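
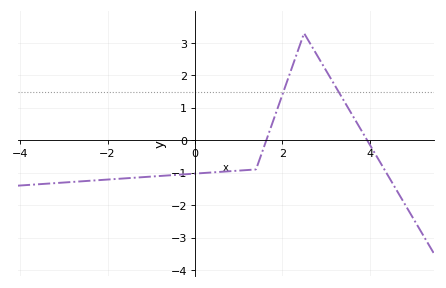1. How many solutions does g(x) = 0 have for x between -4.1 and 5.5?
2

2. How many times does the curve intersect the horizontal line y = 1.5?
2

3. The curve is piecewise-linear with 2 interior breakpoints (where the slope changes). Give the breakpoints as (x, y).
(1.4, -0.9); (2.5, 3.3)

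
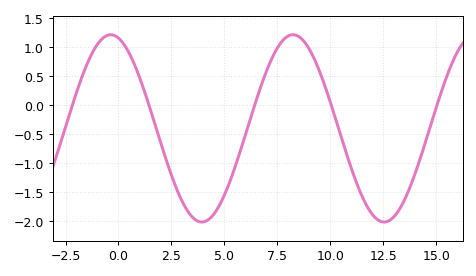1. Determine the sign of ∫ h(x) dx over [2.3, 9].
negative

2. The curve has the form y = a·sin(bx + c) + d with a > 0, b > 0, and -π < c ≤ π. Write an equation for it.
y = 1.61sin(0.73x + 1.84) - 0.4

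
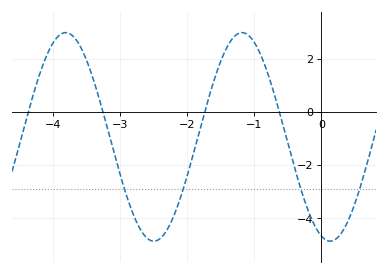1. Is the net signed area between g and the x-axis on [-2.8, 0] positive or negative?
negative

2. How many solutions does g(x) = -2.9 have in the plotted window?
4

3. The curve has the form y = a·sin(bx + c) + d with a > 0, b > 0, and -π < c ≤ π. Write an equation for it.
y = 3.92sin(2.39x - 1.89) - 0.94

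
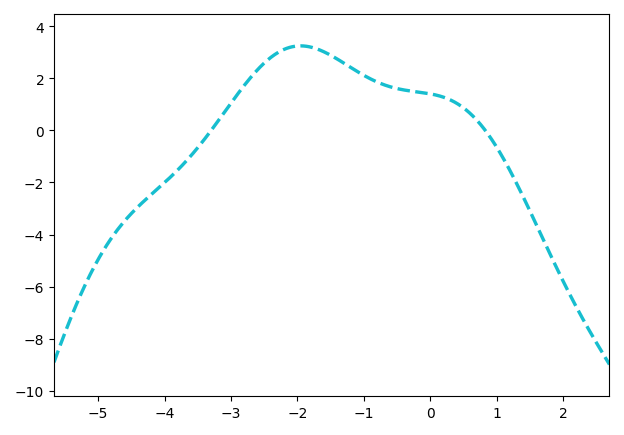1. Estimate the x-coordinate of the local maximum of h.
-1.95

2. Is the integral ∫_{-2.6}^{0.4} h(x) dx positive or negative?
positive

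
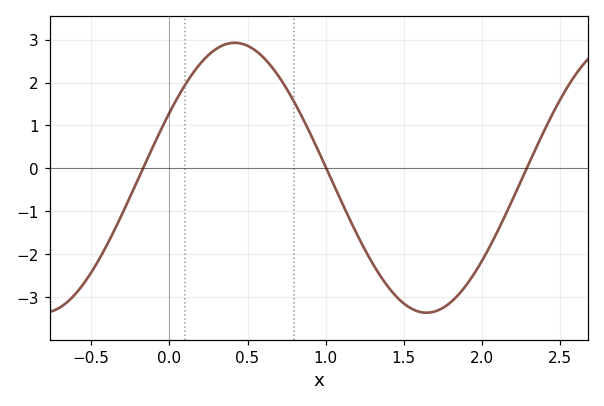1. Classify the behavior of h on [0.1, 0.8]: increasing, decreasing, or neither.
neither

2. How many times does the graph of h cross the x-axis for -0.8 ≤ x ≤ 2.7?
3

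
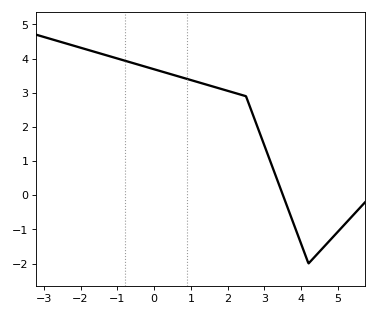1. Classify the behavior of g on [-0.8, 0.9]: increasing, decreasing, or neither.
decreasing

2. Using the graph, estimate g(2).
3.06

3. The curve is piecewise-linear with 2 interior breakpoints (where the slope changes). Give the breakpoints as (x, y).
(2.5, 2.9); (4.2, -2)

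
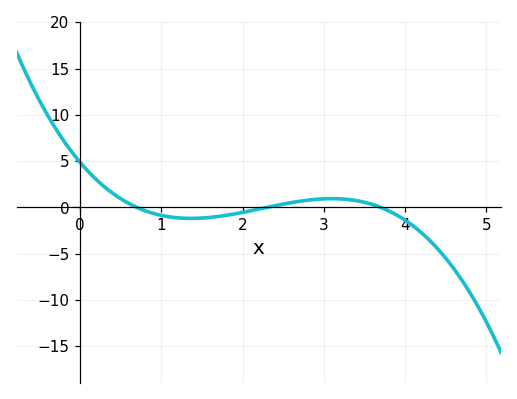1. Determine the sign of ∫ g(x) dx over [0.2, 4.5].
negative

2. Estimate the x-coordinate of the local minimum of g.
1.37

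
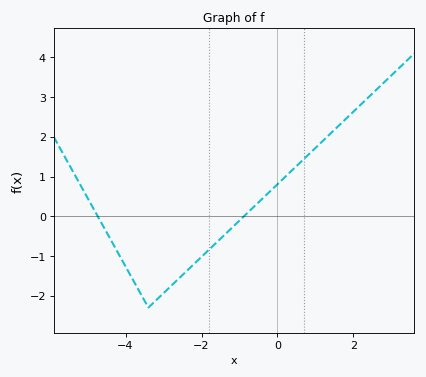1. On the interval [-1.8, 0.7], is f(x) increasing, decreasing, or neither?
increasing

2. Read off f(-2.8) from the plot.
-1.75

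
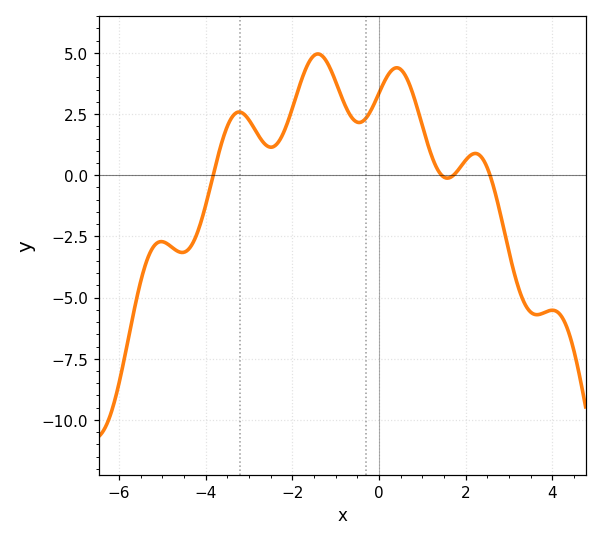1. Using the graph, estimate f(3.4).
-5.4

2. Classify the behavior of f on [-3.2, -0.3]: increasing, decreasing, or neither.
neither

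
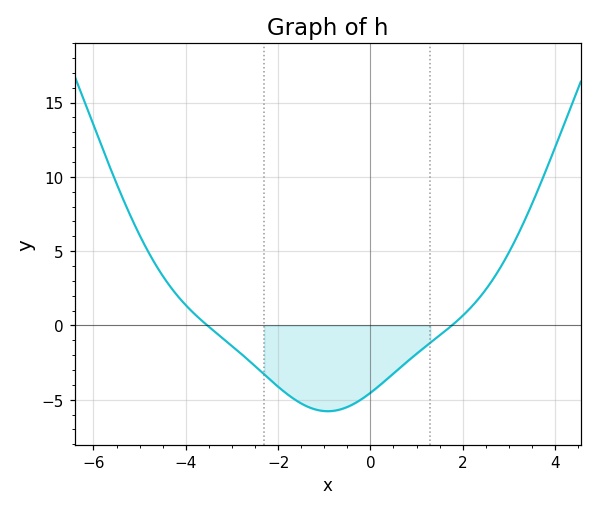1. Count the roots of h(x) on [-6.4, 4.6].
2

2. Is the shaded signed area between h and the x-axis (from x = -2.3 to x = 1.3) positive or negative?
negative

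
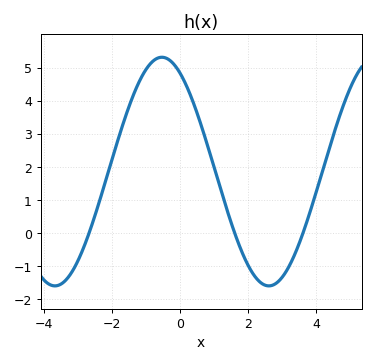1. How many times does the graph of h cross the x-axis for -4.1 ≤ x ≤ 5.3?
3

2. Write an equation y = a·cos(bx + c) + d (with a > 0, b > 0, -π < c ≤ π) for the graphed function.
y = 3.45cos(1x + 0.53) + 1.86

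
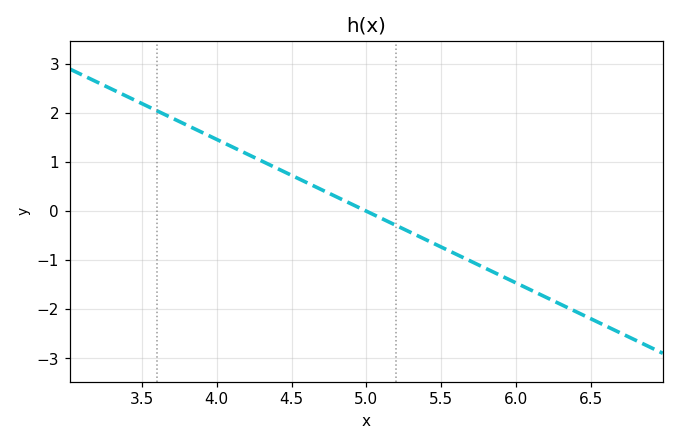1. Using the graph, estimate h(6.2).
-1.75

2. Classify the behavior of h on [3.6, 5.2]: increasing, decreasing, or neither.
decreasing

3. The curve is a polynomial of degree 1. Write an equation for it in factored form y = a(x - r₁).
y = -1.46(x - 5)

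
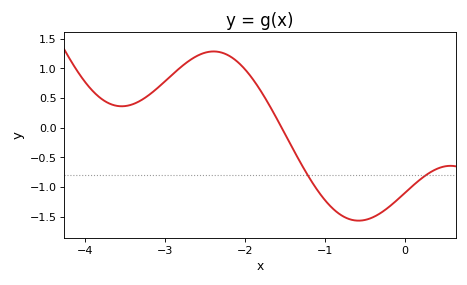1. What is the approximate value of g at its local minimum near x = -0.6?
-1.55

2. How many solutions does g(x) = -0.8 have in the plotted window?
2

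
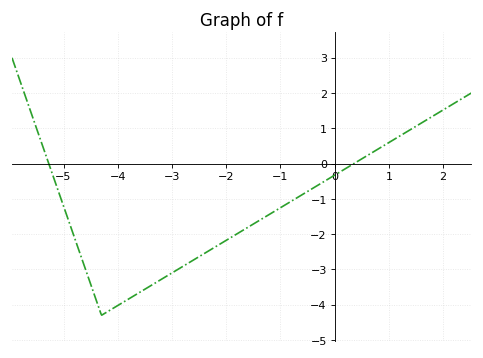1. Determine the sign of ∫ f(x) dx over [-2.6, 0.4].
negative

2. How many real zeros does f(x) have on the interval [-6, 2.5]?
2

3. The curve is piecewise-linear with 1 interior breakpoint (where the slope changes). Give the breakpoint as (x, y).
(-4.3, -4.3)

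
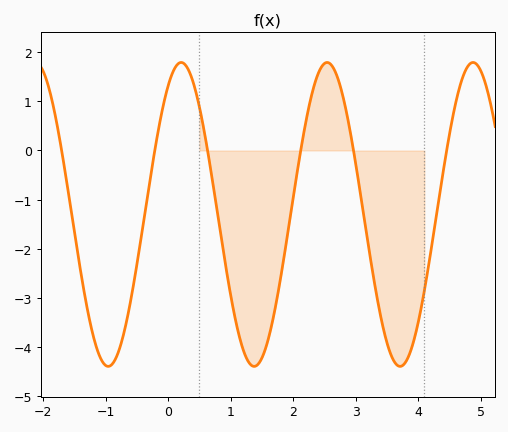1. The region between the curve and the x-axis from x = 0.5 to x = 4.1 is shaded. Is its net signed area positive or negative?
negative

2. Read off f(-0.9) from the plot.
-4.35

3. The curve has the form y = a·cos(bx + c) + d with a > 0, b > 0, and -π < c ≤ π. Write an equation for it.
y = 3.09cos(2.69x - 0.56) - 1.3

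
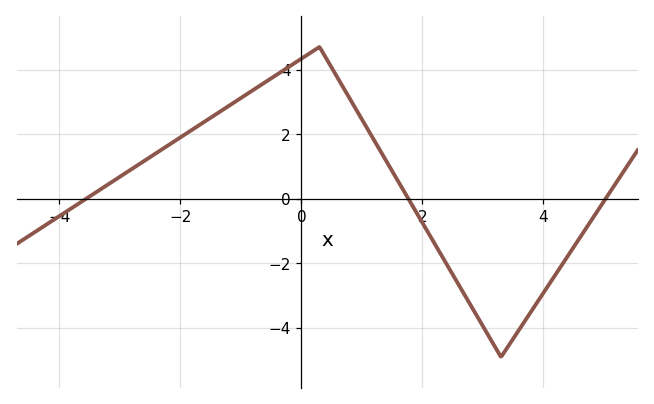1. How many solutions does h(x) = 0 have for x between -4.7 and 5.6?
3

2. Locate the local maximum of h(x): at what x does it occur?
0.301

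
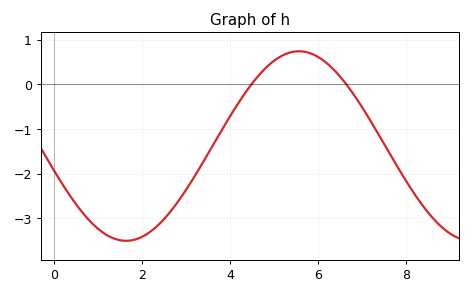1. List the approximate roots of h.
4.49, 6.64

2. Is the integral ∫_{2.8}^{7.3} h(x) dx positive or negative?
negative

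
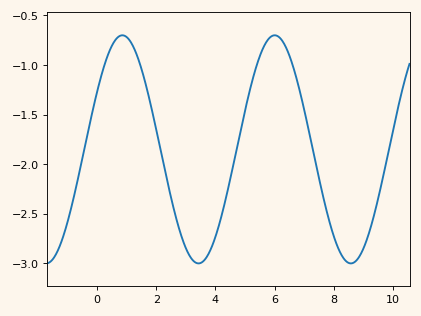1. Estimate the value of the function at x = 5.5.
-0.9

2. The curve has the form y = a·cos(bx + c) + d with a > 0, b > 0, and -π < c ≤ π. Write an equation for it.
y = 1.15cos(1.2x - 1) - 1.85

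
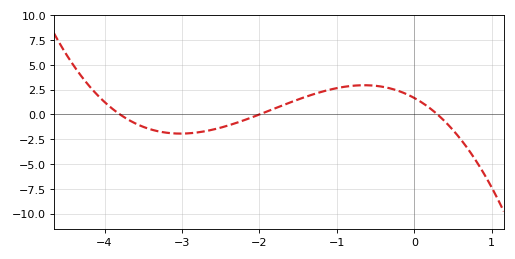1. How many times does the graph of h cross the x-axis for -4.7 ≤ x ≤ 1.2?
3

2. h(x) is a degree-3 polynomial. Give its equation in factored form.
y = -0.73(x + 3.8)(x + 2)(x - 0.3)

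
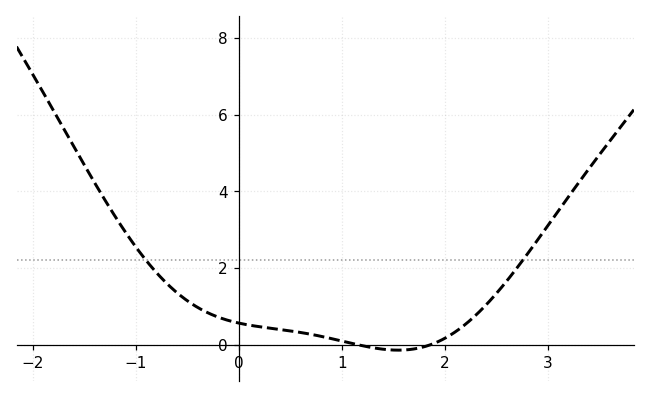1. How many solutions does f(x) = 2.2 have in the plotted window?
2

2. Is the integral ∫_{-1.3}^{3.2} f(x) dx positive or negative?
positive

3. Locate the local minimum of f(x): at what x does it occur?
1.55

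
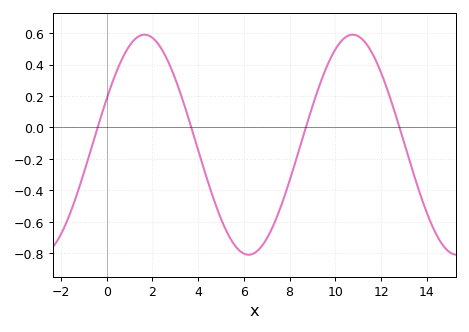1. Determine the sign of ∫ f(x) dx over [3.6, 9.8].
negative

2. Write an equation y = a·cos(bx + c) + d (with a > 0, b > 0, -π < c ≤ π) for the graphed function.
y = 0.7cos(0.69x - 1.1) - 0.11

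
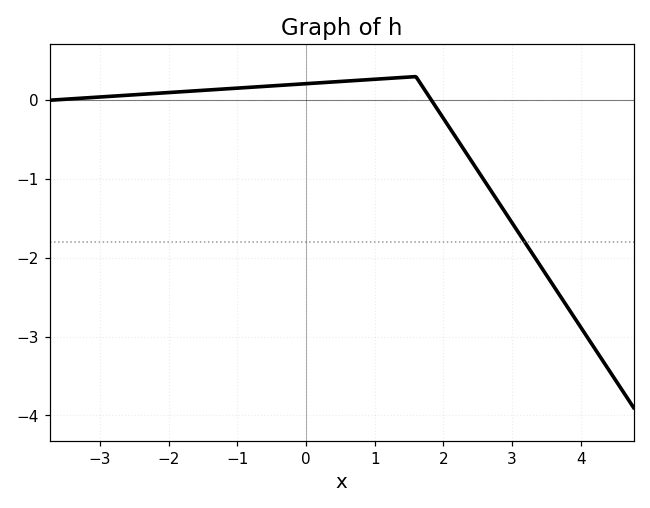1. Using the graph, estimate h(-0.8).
0.2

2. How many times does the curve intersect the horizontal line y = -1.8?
1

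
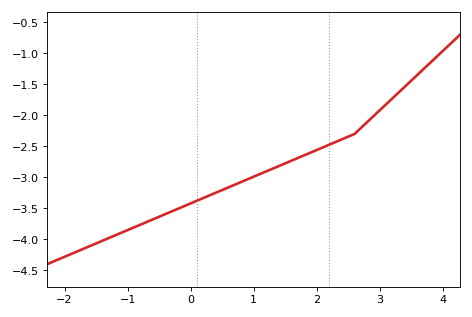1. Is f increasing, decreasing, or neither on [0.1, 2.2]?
increasing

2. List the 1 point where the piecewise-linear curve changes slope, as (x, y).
(2.6, -2.3)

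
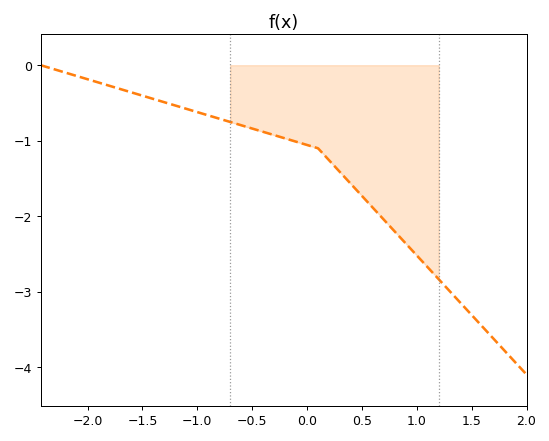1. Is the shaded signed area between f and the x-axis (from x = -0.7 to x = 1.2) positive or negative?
negative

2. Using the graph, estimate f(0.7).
-2.05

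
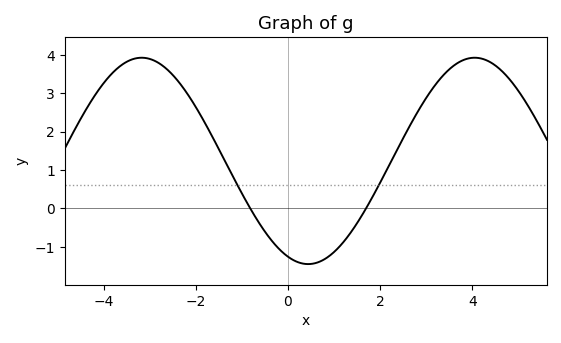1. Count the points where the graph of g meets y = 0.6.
2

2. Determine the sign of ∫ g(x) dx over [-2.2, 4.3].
positive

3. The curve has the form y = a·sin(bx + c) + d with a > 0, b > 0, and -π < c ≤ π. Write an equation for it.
y = 2.69sin(0.87x - 2) + 1.24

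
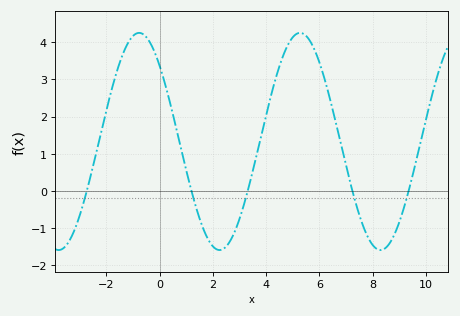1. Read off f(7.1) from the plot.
0.4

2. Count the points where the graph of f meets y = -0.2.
5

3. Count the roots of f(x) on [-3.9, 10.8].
5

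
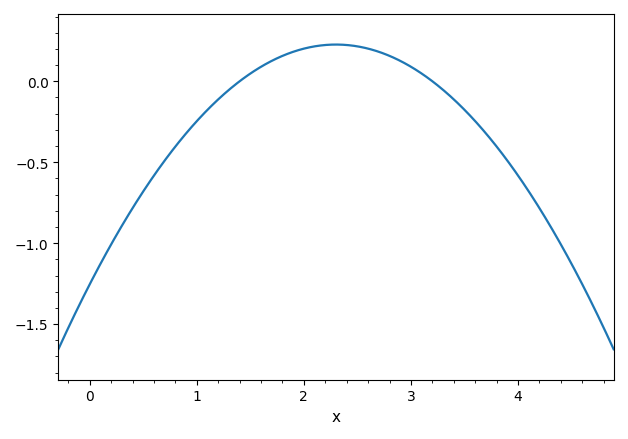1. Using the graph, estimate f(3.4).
-0.112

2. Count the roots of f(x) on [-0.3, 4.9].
2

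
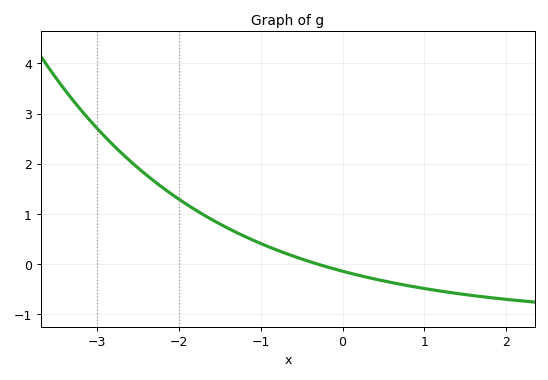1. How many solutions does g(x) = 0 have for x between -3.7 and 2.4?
1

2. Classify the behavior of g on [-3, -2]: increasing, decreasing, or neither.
decreasing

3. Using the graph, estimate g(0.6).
-0.4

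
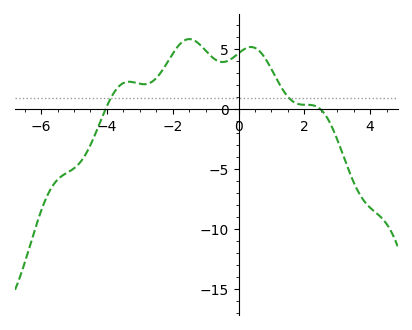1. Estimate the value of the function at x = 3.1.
-3.5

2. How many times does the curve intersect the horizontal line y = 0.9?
2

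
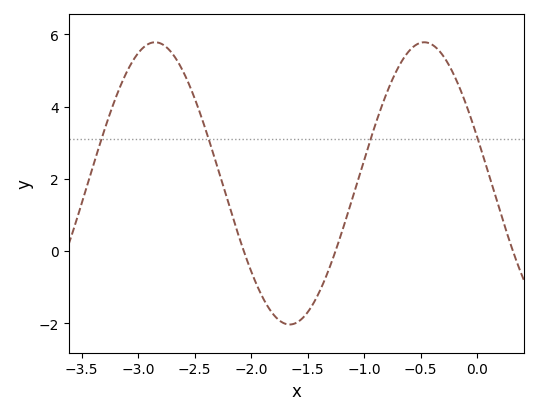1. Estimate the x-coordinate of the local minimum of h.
-1.66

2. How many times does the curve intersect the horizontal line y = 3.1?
4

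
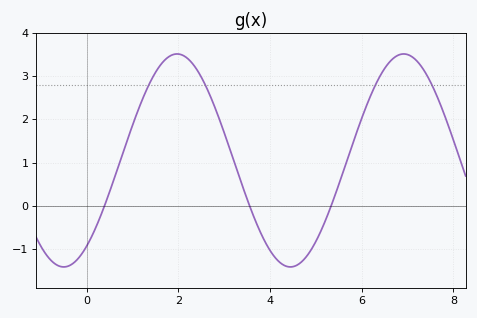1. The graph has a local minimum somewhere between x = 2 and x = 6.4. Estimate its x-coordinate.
4.4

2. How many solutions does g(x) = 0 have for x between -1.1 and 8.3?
3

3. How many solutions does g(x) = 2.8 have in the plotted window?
4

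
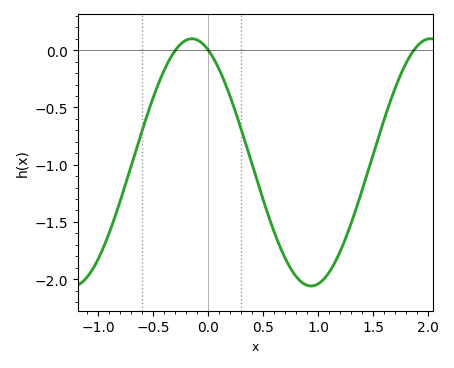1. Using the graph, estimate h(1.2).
-1.75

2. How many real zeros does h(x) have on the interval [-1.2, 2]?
3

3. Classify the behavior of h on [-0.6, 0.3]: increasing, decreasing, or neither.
neither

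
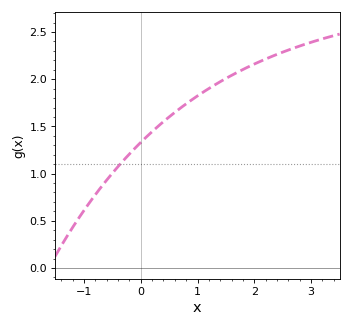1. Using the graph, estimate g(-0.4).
1.05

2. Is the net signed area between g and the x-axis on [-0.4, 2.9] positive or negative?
positive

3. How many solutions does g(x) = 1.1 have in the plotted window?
1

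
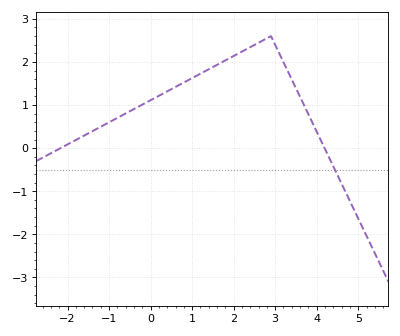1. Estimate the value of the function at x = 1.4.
1.83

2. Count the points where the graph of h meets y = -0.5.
1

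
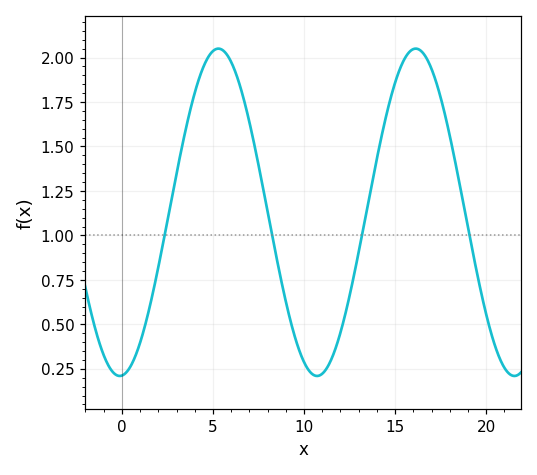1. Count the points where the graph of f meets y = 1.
4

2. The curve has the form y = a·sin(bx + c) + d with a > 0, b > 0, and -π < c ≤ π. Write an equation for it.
y = 0.92sin(0.58x - 1.5) + 1.13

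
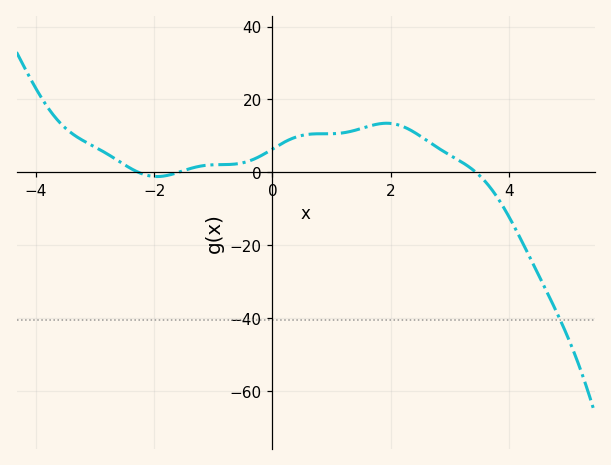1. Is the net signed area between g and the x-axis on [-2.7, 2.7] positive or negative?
positive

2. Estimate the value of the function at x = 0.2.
8.31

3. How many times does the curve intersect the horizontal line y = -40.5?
1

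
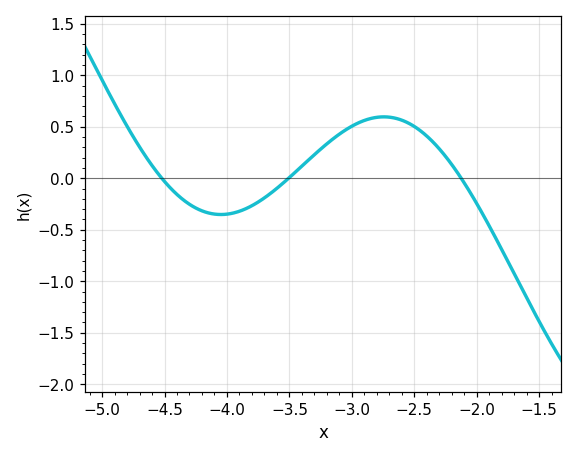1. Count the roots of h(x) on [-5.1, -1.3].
3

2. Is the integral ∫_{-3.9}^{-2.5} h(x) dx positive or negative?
positive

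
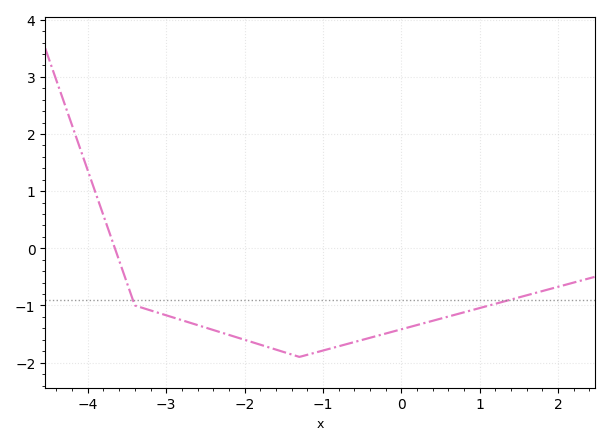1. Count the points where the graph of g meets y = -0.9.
2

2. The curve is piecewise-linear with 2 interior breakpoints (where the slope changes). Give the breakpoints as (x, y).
(-3.4, -1); (-1.3, -1.9)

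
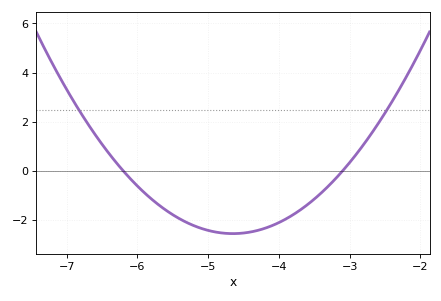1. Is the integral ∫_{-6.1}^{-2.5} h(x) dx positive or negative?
negative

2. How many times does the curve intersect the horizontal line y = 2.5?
2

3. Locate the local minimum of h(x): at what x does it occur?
-4.65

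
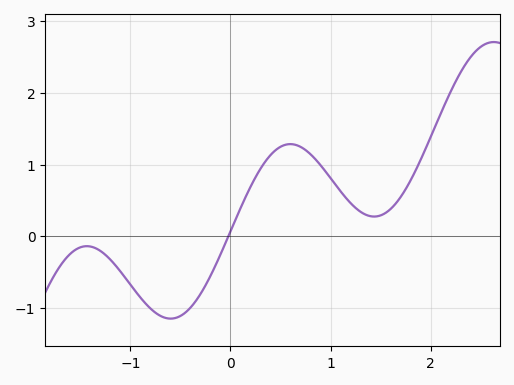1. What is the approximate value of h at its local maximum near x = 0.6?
1.29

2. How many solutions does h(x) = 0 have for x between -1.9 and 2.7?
1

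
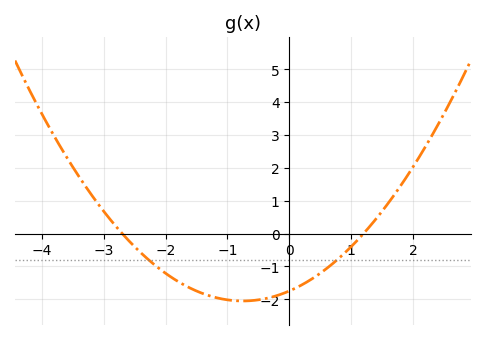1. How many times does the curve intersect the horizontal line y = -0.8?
2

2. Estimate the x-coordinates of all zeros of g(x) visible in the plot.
-2.7, 1.2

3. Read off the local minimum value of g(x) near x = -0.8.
-2.1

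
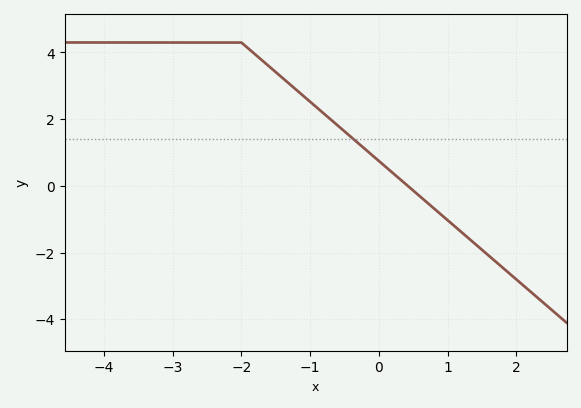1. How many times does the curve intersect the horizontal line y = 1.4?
1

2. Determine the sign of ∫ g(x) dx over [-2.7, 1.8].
positive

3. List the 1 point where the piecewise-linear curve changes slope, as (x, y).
(-2, 4.3)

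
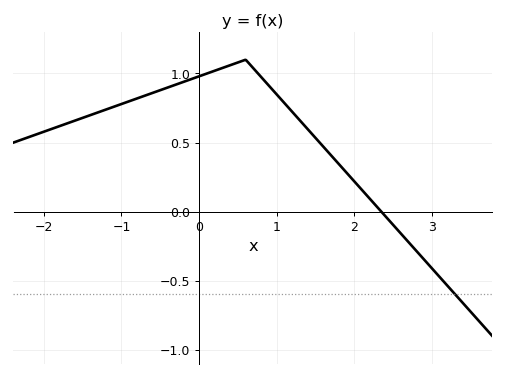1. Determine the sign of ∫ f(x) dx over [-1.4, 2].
positive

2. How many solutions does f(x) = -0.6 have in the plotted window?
1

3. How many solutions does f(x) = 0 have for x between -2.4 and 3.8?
1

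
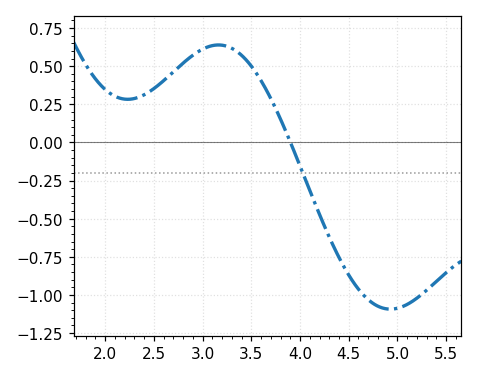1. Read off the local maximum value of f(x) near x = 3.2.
0.639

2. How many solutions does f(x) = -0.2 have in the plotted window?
1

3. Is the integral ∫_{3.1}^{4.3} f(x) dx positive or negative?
positive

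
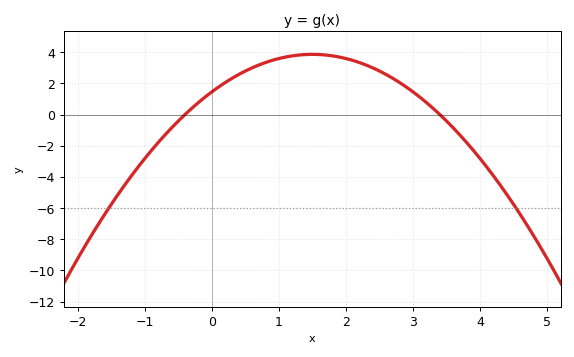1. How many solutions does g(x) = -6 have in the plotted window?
2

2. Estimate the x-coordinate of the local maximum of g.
1.5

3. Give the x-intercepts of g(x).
-0.4, 3.4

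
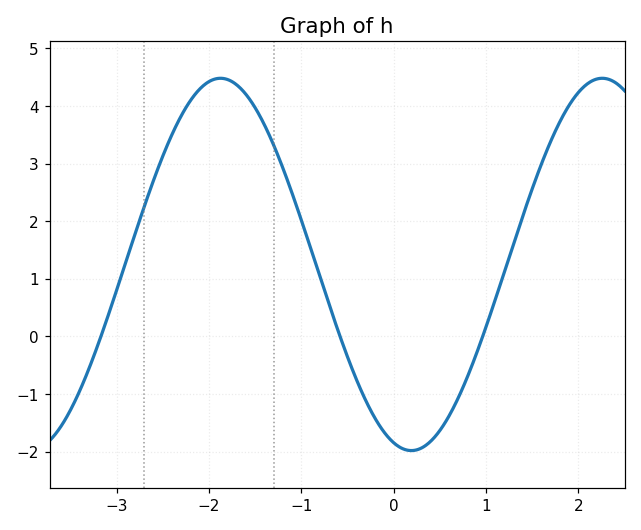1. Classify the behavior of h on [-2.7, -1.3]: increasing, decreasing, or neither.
neither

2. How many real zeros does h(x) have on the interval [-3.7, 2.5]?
3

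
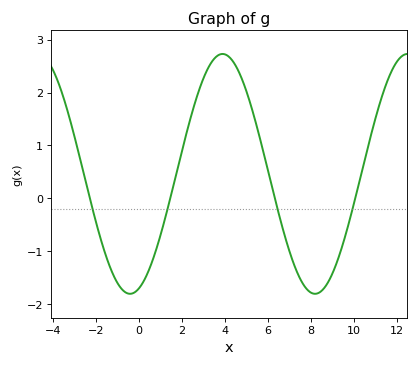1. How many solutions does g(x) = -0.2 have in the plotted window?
4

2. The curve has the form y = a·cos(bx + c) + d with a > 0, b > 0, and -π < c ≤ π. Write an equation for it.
y = 2.27cos(0.73x - 2.8) + 0.46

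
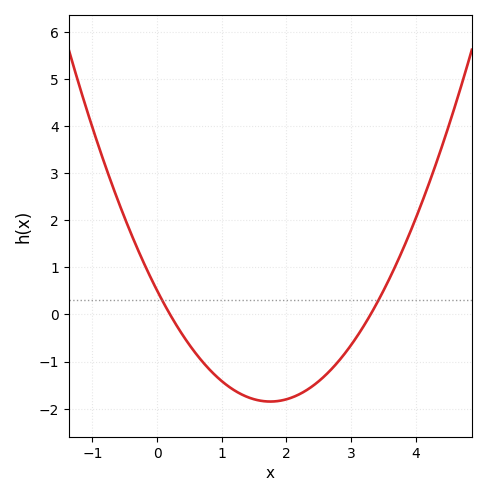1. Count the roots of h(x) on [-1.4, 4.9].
2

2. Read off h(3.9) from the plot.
1.71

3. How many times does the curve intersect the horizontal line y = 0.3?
2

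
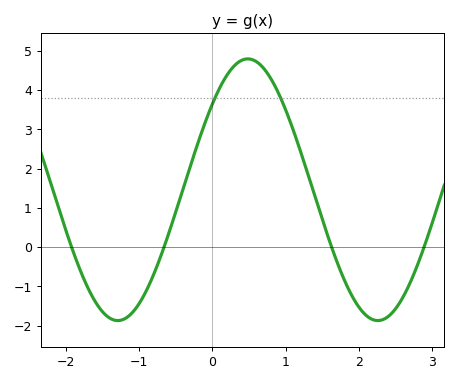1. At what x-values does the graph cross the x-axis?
-1.92, -0.658, 1.63, 2.89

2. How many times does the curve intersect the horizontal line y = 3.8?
2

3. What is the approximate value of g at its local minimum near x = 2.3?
-1.87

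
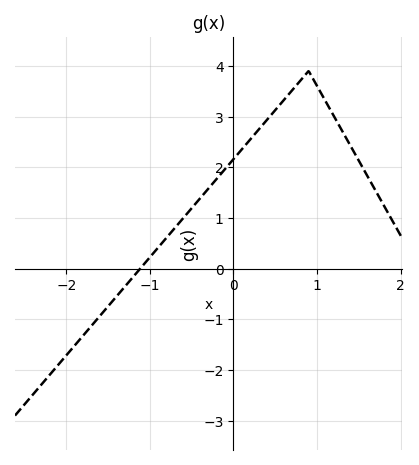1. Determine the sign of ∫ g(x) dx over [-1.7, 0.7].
positive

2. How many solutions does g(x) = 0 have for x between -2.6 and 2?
1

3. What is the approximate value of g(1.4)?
2.43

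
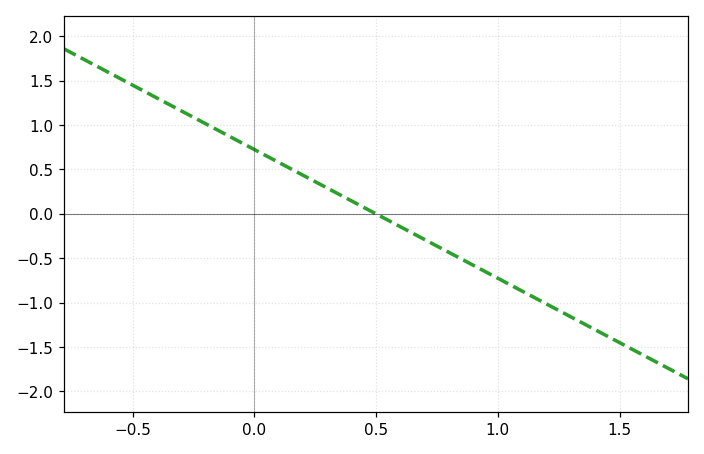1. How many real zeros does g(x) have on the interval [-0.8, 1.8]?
1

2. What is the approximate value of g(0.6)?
-0.145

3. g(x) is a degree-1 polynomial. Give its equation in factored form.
y = -1.45(x - 0.5)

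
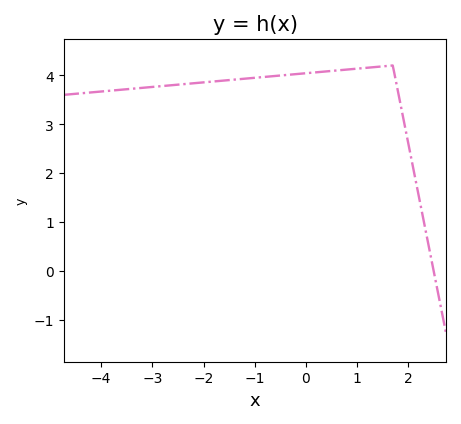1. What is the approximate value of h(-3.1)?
3.8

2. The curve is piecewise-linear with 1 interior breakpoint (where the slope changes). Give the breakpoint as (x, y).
(1.7, 4.2)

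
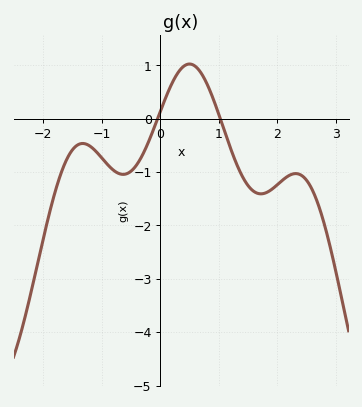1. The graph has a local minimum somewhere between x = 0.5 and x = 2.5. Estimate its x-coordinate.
1.7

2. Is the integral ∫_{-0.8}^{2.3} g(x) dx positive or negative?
negative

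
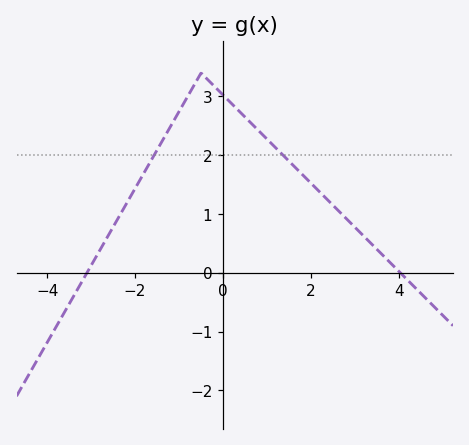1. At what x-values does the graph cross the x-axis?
-3.09, 4.03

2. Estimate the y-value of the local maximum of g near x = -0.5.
3.4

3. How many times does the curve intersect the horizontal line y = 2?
2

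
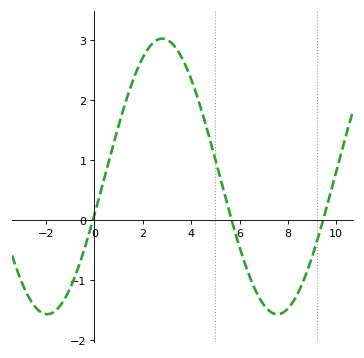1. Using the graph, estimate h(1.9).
2.6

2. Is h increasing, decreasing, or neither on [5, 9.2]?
neither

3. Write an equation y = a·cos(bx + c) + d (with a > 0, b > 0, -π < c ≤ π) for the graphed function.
y = 2.3cos(0.66x - 1.9) + 0.73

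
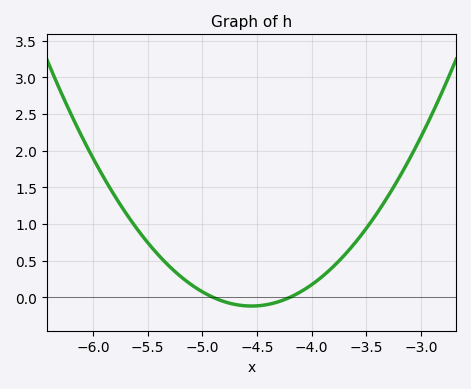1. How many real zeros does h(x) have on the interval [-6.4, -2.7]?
2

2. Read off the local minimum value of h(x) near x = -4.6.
-0.1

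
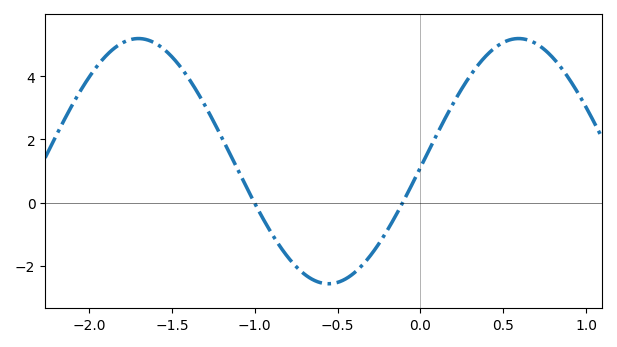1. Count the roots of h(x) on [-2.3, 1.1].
2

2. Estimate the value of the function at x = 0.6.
5.2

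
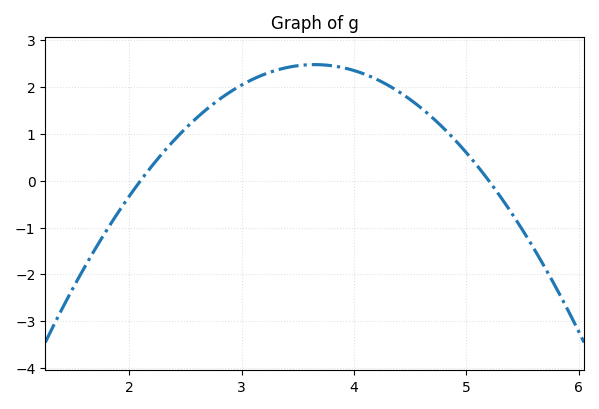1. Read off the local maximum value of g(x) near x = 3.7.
2.47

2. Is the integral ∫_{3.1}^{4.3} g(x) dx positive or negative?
positive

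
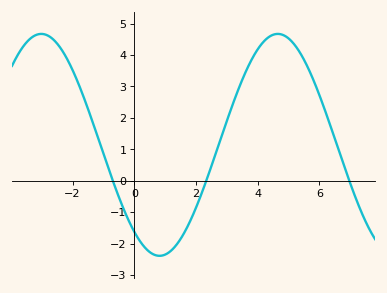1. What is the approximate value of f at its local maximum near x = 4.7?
4.67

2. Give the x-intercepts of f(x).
-0.697, 2.33, 6.97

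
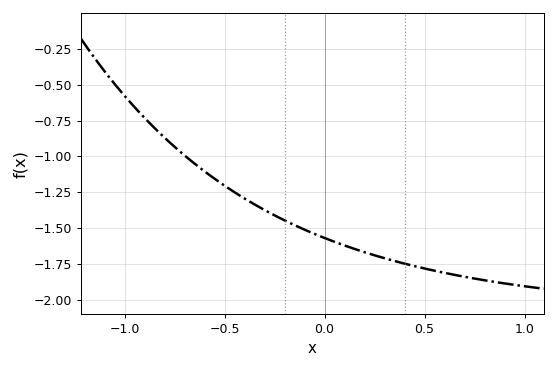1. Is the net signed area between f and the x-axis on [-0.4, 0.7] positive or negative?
negative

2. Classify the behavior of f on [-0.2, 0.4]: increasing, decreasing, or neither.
decreasing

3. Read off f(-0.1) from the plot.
-1.51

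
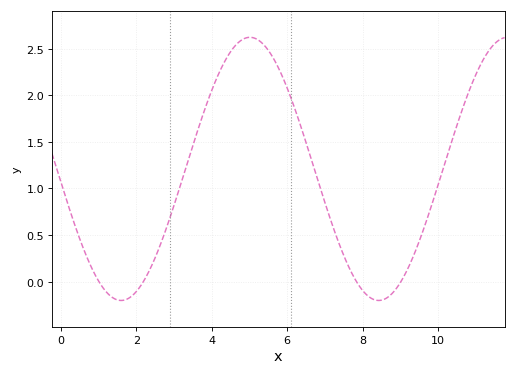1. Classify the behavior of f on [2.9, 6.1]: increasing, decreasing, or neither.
neither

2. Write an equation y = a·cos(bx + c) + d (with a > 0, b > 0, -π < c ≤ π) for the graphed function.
y = 1.41cos(0.92x + 1.67) + 1.21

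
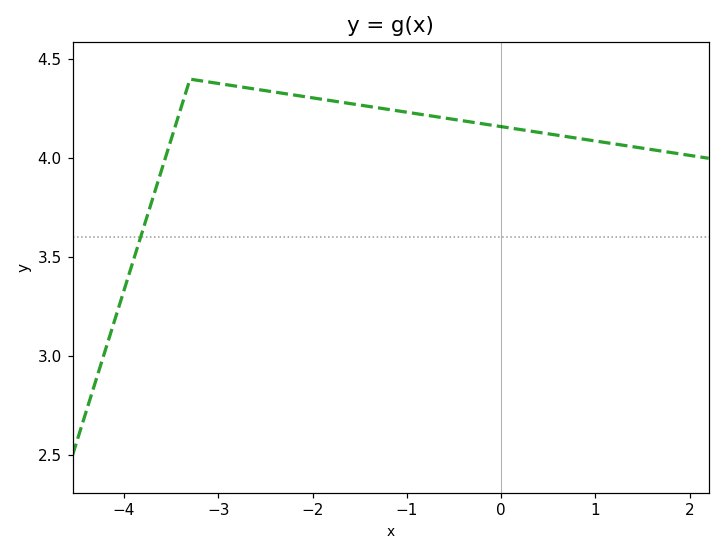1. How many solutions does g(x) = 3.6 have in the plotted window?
1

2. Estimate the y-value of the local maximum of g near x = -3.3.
4.4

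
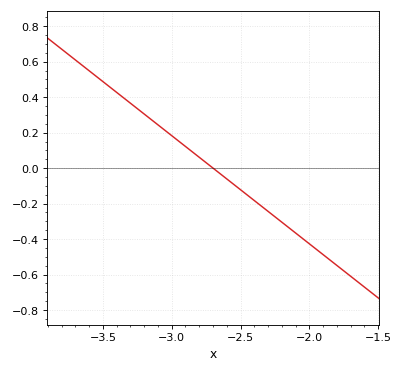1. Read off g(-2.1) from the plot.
-0.366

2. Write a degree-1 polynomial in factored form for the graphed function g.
y = -0.61(x + 2.7)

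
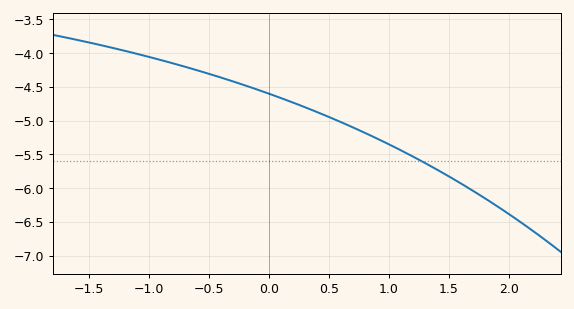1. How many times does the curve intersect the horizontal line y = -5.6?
1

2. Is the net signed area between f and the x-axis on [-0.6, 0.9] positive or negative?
negative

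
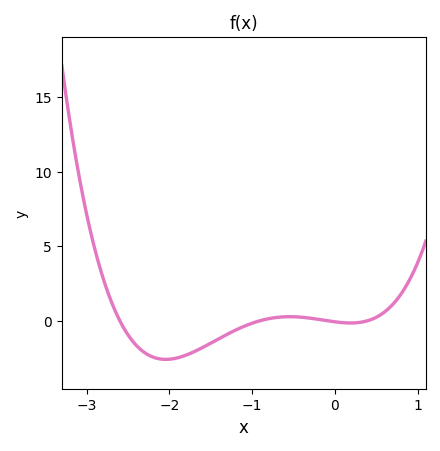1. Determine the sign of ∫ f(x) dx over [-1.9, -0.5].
negative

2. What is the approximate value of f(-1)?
0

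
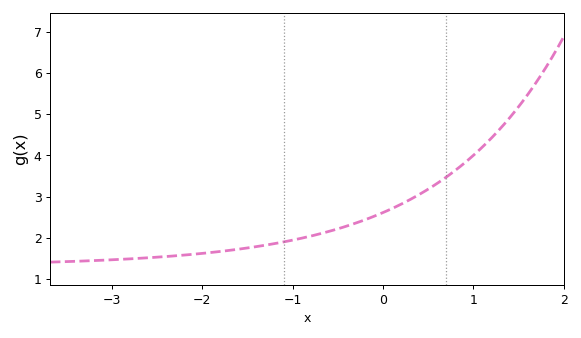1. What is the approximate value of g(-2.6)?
1.51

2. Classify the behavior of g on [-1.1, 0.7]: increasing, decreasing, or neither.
increasing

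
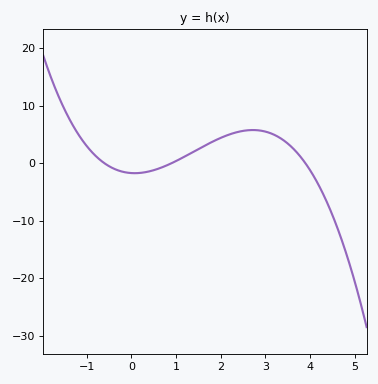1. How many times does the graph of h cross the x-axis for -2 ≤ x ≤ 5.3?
3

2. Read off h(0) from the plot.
-1.71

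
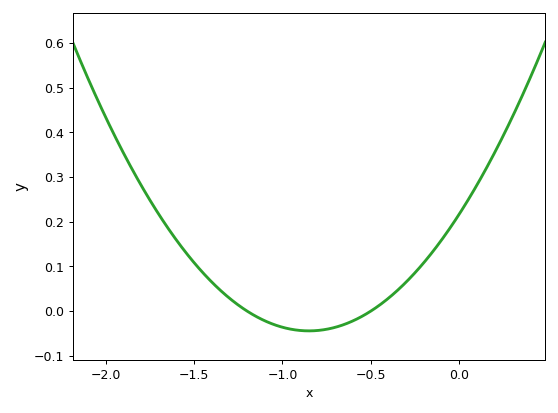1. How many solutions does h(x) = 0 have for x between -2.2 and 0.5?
2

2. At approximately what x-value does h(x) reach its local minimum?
-0.85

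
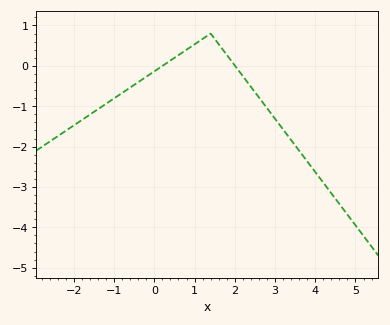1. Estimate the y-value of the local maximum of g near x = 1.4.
0.798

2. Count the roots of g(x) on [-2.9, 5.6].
2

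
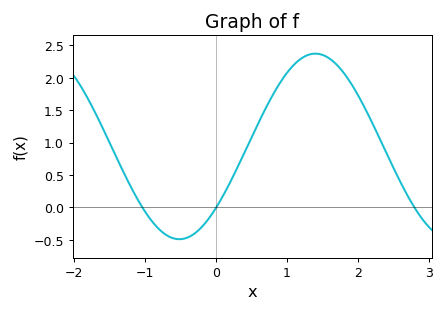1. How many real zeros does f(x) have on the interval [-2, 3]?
3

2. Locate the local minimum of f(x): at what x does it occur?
-0.5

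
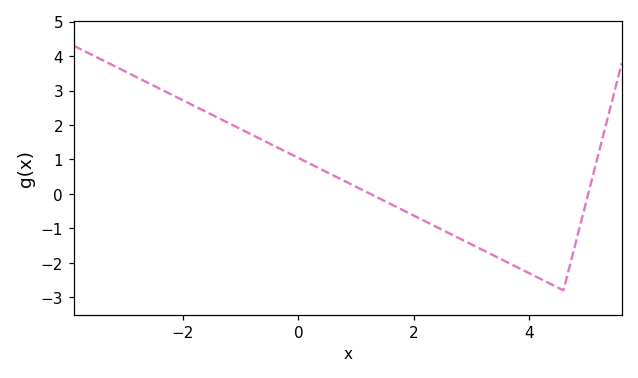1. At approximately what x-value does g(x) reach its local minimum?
4.6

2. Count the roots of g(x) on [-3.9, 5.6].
2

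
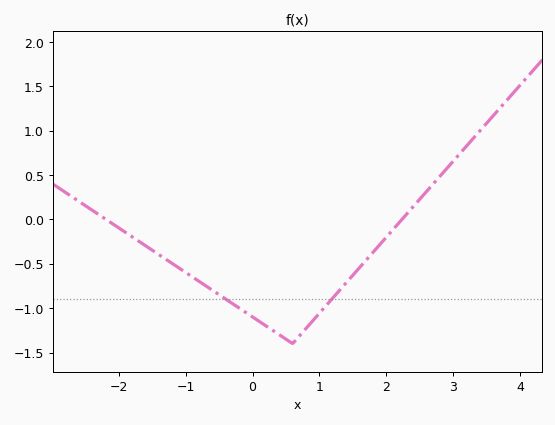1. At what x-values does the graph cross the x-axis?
-2.19, 2.23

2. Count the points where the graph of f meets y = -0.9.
2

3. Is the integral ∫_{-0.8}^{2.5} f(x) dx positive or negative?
negative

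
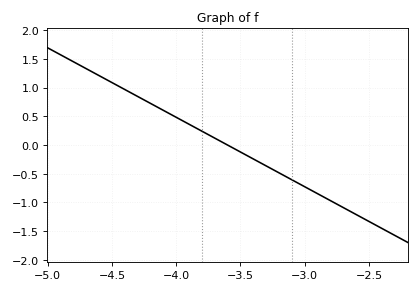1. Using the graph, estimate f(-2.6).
-1.2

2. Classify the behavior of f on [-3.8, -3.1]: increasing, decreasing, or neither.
decreasing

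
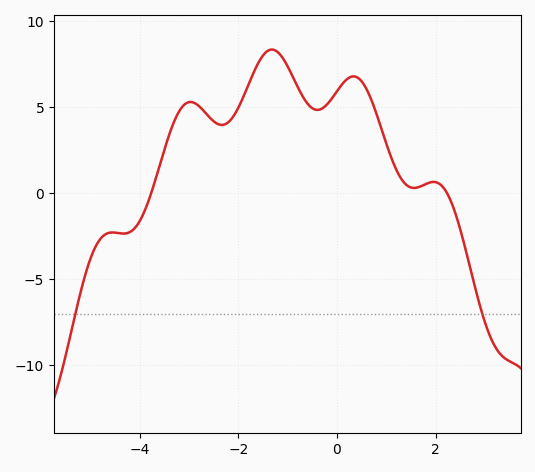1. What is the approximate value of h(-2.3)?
3.99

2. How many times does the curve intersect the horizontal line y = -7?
2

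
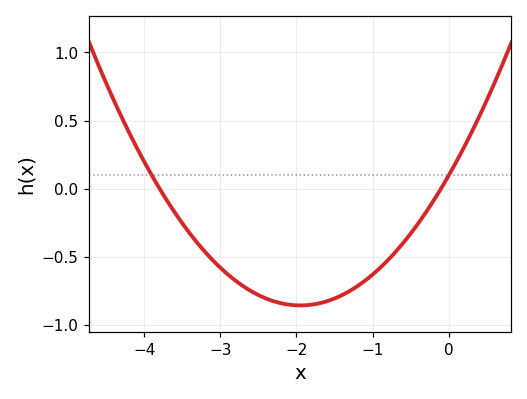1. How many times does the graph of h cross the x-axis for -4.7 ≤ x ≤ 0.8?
2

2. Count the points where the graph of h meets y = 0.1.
2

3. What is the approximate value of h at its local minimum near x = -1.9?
-0.85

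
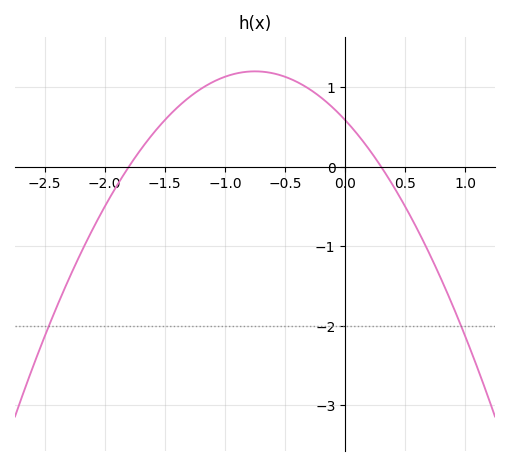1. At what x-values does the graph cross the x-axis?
-1.8, 0.3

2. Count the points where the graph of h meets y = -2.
2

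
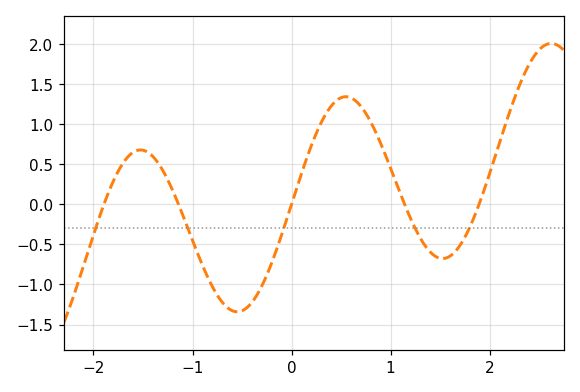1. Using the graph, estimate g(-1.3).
0.421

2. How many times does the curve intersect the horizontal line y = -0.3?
5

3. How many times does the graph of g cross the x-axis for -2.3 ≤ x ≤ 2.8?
5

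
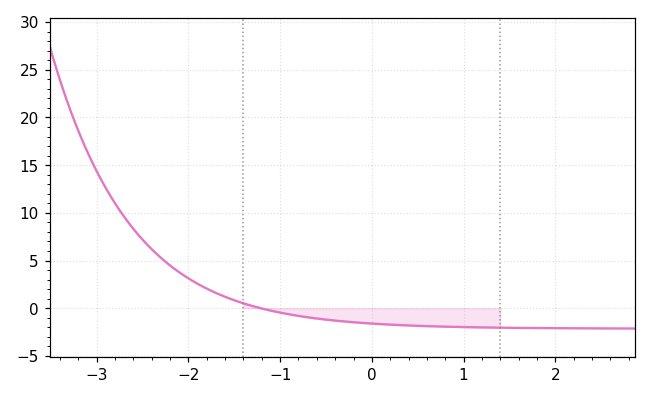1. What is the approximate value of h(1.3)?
-2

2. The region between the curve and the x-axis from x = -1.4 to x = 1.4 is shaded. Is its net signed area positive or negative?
negative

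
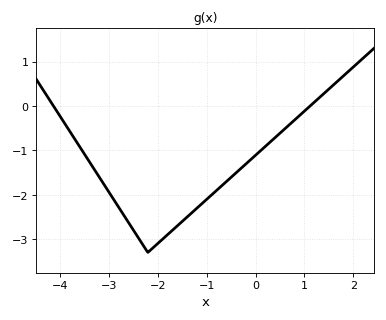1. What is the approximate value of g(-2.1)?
-3.2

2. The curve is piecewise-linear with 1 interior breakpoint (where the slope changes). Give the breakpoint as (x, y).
(-2.2, -3.3)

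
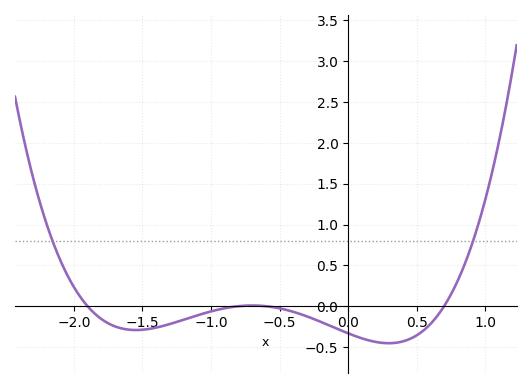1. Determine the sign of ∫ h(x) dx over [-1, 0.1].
negative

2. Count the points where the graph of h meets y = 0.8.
2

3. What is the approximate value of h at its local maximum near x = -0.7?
0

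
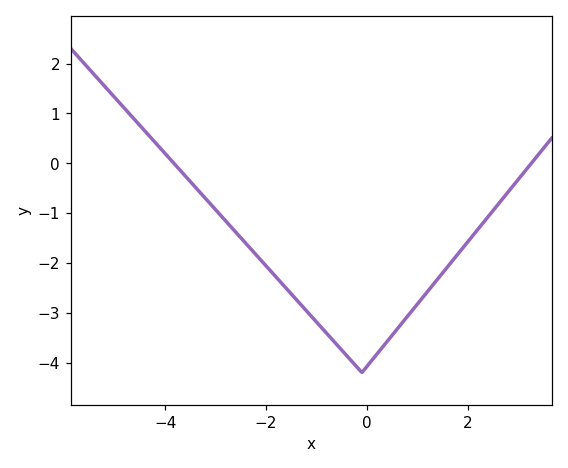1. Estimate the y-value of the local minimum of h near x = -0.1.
-4.2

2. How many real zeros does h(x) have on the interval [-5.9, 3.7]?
2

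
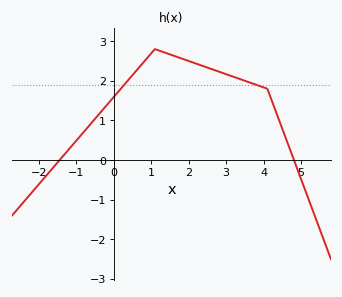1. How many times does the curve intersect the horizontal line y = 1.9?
2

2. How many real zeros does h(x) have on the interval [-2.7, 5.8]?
2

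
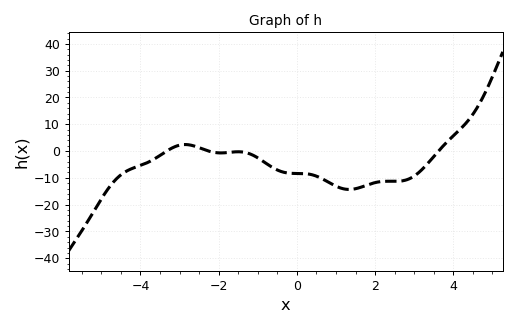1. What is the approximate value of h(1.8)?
-13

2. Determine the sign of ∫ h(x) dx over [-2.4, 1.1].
negative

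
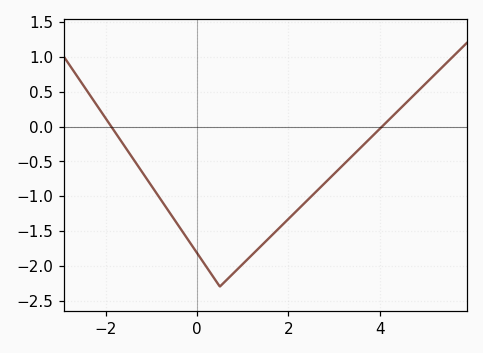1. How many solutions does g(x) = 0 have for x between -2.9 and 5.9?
2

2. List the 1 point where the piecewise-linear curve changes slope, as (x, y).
(0.5, -2.3)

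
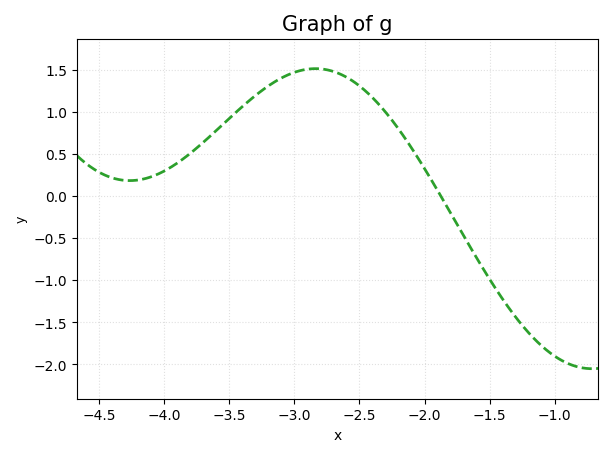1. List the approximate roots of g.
-1.9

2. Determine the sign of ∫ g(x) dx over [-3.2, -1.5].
positive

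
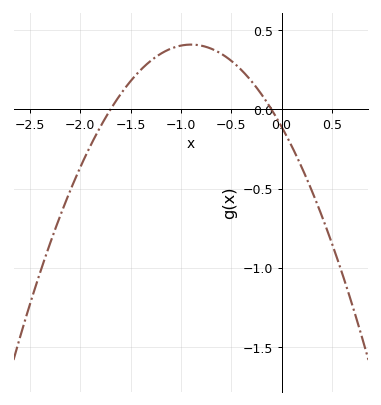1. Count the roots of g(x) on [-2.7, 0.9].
2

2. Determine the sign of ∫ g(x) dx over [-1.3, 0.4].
positive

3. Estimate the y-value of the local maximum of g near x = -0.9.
0.41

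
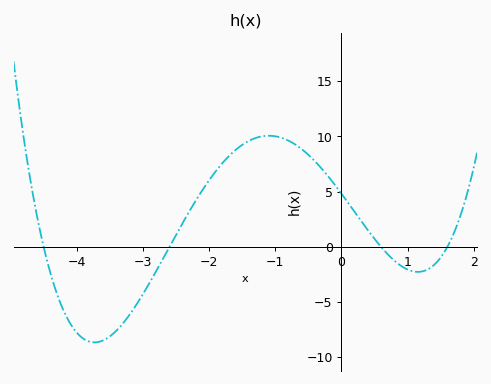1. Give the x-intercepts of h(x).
-4.5, -2.6, 0.6, 1.6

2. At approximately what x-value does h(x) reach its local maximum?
-1.1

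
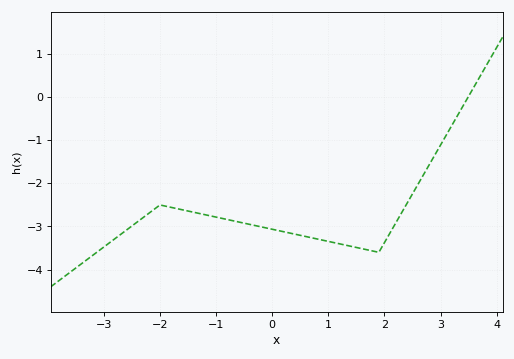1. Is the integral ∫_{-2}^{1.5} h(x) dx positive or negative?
negative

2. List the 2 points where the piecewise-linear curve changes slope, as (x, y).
(-2, -2.5); (1.9, -3.6)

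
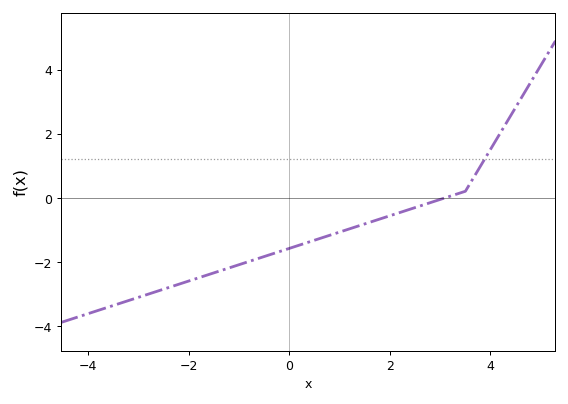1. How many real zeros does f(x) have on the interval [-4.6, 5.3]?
1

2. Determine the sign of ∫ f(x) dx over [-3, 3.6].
negative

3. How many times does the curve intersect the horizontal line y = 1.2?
1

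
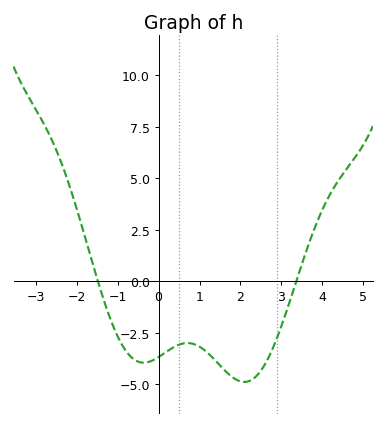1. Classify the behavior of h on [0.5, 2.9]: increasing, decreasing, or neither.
neither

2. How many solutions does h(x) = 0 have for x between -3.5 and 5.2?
2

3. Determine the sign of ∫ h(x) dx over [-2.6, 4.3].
negative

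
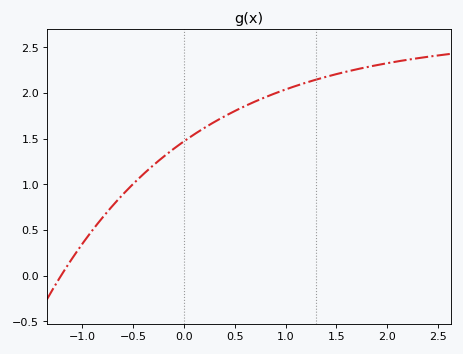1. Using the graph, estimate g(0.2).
1.62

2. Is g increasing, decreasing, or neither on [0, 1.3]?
increasing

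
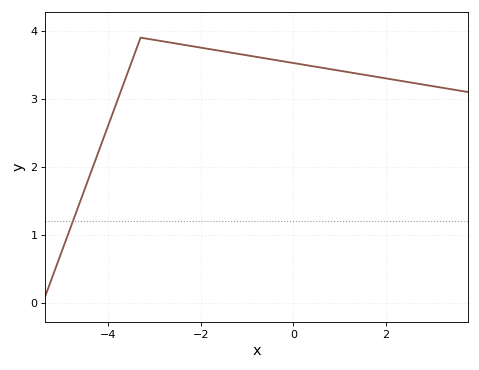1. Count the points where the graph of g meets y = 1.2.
1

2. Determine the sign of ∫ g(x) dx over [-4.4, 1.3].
positive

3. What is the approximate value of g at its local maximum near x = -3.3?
3.9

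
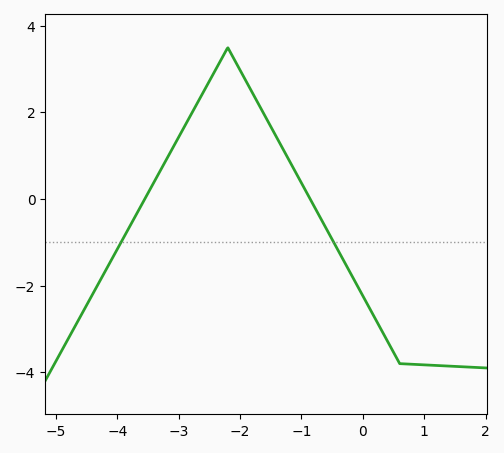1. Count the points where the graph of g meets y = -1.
2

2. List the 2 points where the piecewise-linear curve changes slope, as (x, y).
(-2.2, 3.5); (0.6, -3.8)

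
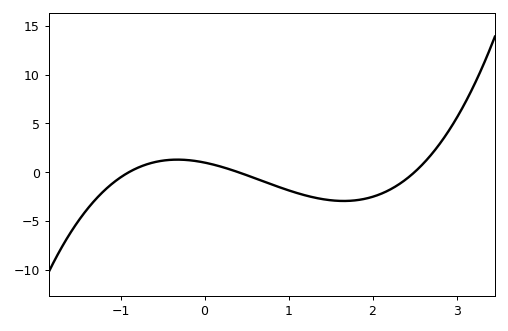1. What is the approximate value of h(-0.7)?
1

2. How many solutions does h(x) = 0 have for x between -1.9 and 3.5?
3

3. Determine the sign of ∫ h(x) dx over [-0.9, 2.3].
negative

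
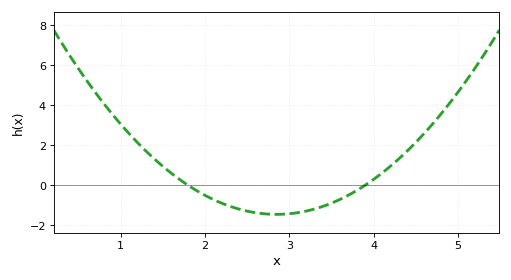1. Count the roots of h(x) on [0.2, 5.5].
2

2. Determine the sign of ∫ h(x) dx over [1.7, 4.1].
negative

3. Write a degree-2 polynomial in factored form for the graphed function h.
y = 1.32(x - 1.8)(x - 3.9)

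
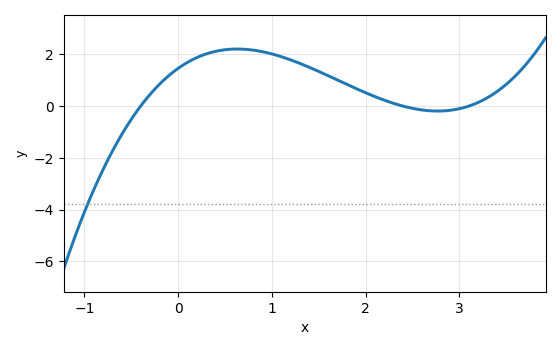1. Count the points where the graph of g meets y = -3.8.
1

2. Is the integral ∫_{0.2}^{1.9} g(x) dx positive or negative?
positive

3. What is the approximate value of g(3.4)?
0.6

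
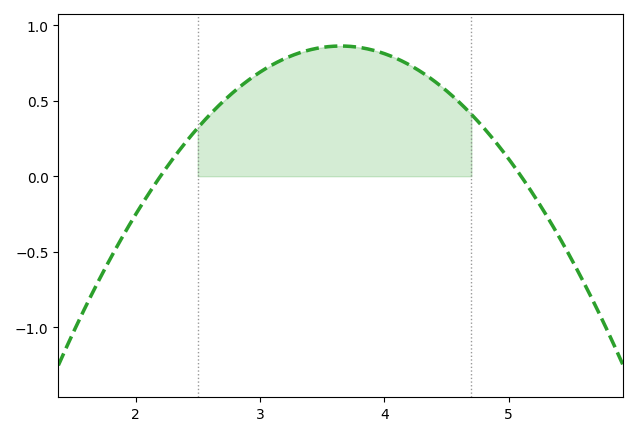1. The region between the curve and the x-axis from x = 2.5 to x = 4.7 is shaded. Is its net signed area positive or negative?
positive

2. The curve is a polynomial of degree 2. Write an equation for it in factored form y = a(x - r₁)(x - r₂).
y = -0.41(x - 2.2)(x - 5.1)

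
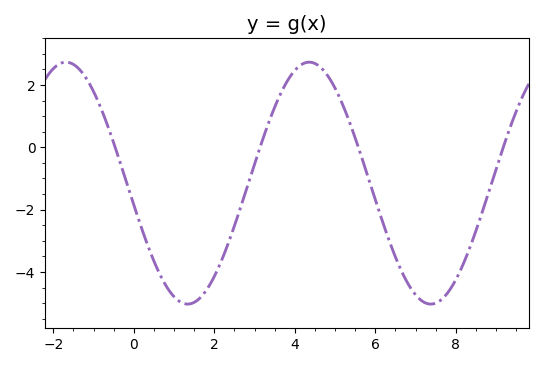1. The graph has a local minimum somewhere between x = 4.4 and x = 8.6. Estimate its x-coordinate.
7.38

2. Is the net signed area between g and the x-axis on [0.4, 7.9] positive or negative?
negative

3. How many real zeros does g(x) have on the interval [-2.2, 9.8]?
4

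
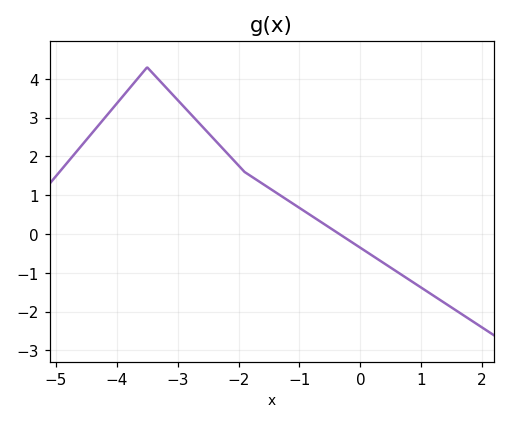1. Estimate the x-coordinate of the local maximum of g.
-3.5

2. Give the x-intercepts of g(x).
-0.343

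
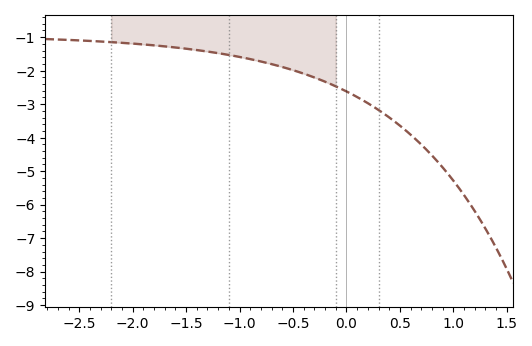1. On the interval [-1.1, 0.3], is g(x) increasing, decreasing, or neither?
decreasing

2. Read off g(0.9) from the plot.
-4.9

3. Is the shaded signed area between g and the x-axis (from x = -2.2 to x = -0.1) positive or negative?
negative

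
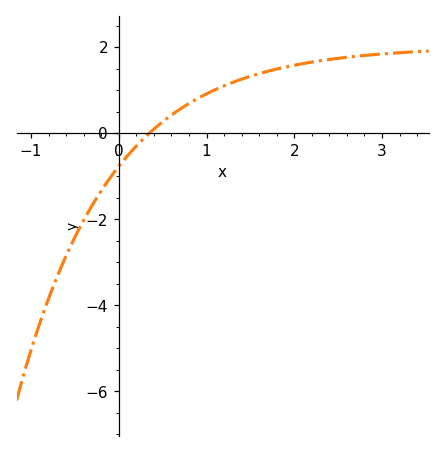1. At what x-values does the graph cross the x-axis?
0.349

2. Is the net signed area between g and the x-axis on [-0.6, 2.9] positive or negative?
positive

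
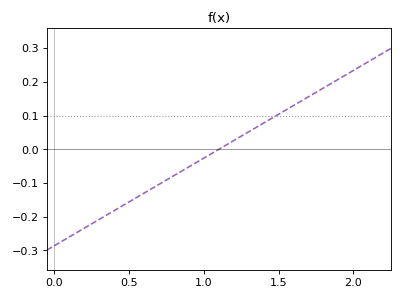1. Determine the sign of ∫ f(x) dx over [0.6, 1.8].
positive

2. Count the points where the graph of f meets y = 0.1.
1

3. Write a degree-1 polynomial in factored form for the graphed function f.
y = 0.26(x - 1.1)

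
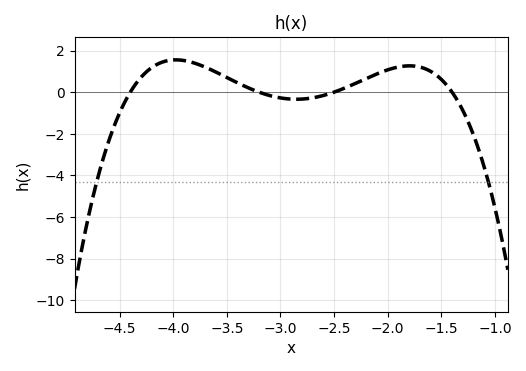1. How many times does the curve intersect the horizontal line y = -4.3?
2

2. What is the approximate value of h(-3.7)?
1.2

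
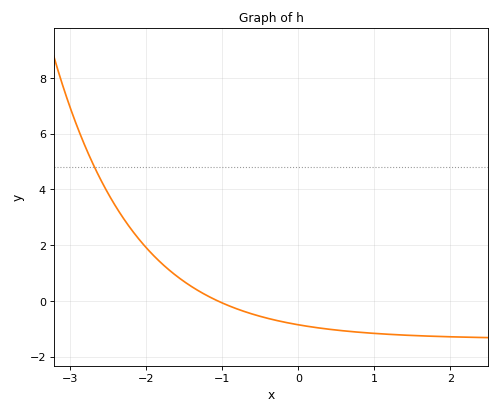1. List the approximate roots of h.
-1.06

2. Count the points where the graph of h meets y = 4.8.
1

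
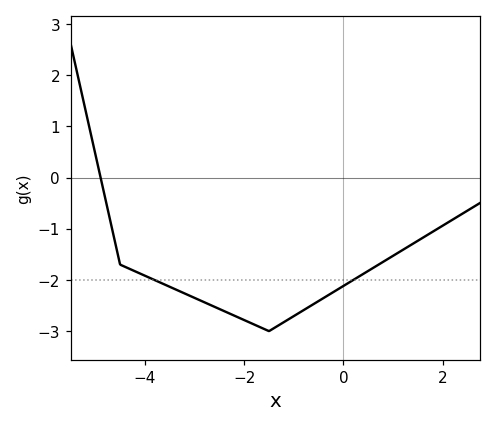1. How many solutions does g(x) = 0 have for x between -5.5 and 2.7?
1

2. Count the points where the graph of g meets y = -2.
2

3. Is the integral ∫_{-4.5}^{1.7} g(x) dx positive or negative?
negative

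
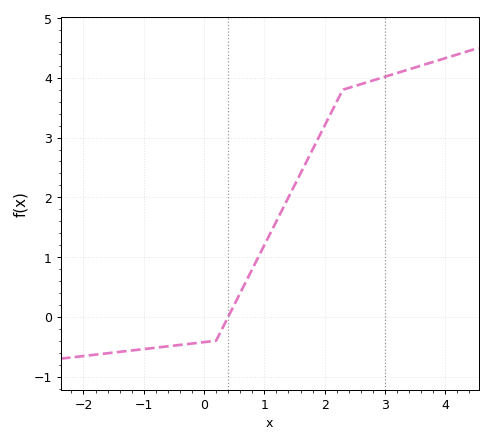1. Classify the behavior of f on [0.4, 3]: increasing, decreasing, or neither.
increasing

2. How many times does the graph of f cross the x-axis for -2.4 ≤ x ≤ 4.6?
1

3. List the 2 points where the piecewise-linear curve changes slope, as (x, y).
(0.2, -0.4); (2.3, 3.8)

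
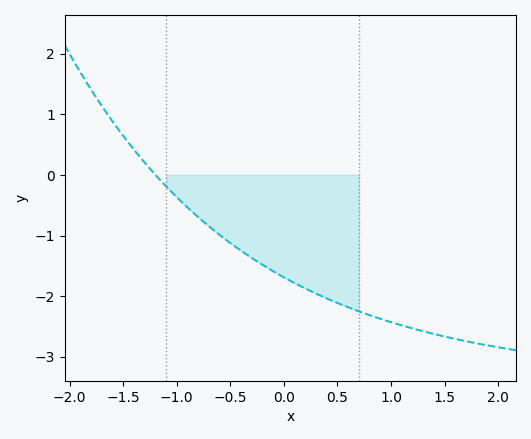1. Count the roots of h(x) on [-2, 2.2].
1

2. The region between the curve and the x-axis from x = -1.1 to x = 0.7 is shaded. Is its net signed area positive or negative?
negative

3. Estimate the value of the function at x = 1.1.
-2.48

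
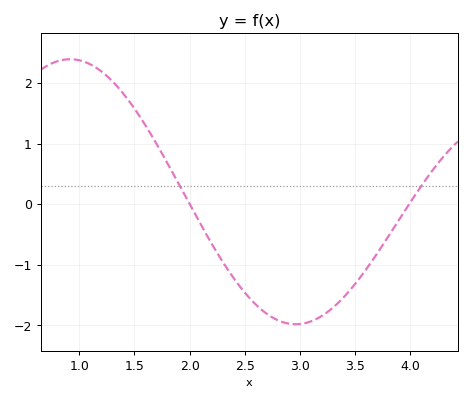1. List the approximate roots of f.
2, 3.99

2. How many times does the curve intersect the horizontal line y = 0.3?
2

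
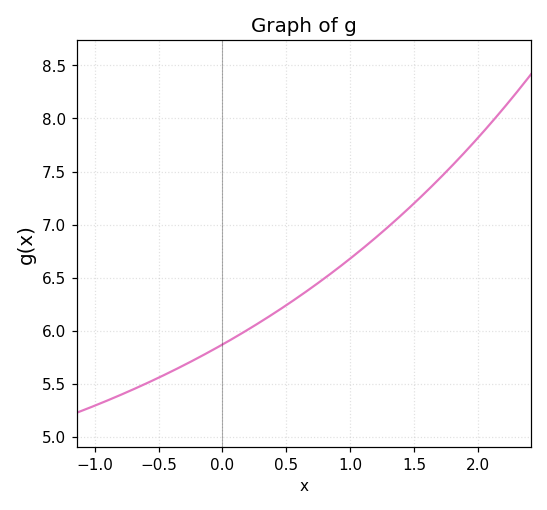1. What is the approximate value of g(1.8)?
7.56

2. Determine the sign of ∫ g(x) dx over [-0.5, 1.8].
positive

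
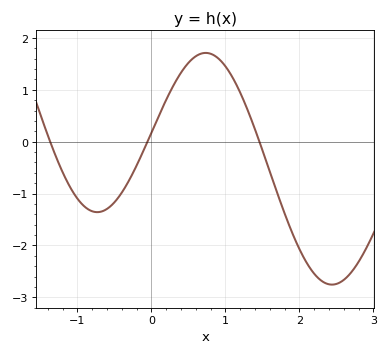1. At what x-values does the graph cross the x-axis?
-1.4, -0.1, 1.5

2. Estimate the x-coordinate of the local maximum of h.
0.7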